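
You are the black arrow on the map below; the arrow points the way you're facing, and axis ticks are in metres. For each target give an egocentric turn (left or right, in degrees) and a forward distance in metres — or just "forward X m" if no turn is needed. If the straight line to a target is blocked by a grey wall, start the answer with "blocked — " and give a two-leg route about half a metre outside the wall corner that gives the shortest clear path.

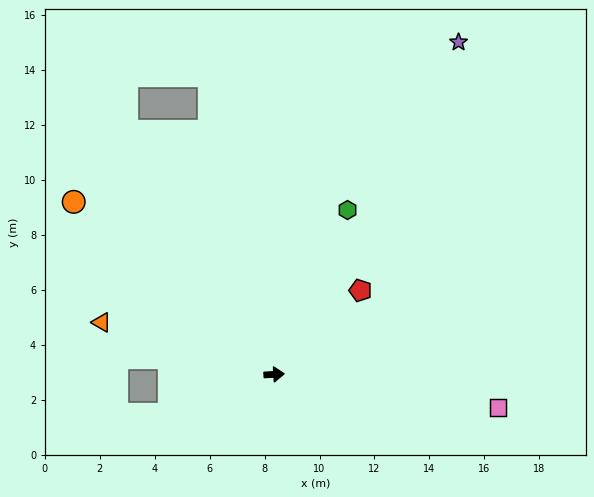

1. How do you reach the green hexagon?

turn left 63°, forward 6.5 m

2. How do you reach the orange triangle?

turn left 160°, forward 6.6 m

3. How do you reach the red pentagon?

turn left 41°, forward 4.4 m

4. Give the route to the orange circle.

turn left 136°, forward 9.6 m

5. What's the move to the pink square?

turn right 12°, forward 8.2 m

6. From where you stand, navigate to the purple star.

turn left 58°, forward 13.8 m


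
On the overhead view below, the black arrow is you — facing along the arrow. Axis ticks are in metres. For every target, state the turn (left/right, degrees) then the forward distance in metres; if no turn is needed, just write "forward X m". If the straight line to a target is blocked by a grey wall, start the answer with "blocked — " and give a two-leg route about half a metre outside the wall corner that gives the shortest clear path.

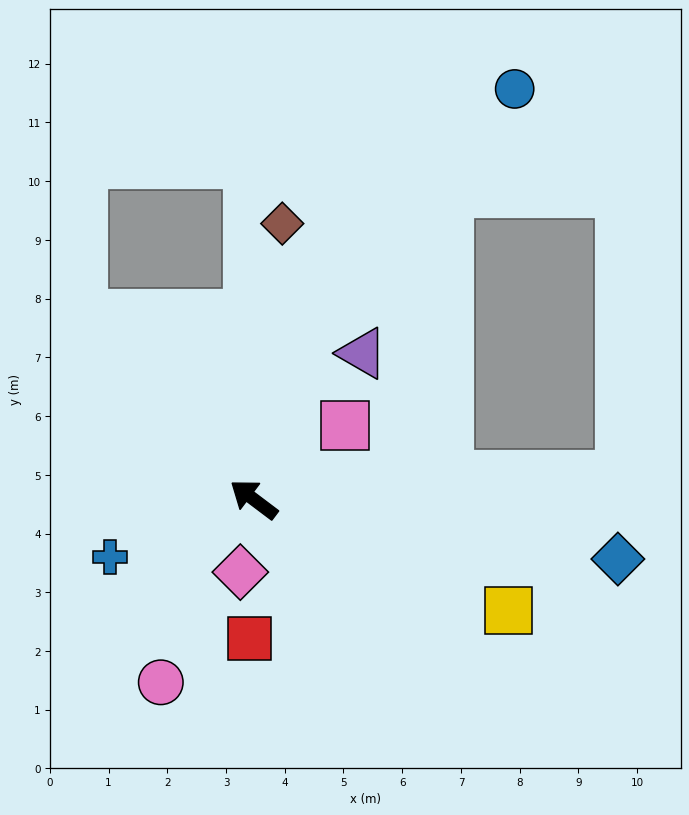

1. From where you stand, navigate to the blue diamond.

turn right 152°, forward 6.3 m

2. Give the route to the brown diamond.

turn right 59°, forward 4.7 m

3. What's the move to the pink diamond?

turn left 117°, forward 1.3 m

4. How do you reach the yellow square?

turn right 167°, forward 4.7 m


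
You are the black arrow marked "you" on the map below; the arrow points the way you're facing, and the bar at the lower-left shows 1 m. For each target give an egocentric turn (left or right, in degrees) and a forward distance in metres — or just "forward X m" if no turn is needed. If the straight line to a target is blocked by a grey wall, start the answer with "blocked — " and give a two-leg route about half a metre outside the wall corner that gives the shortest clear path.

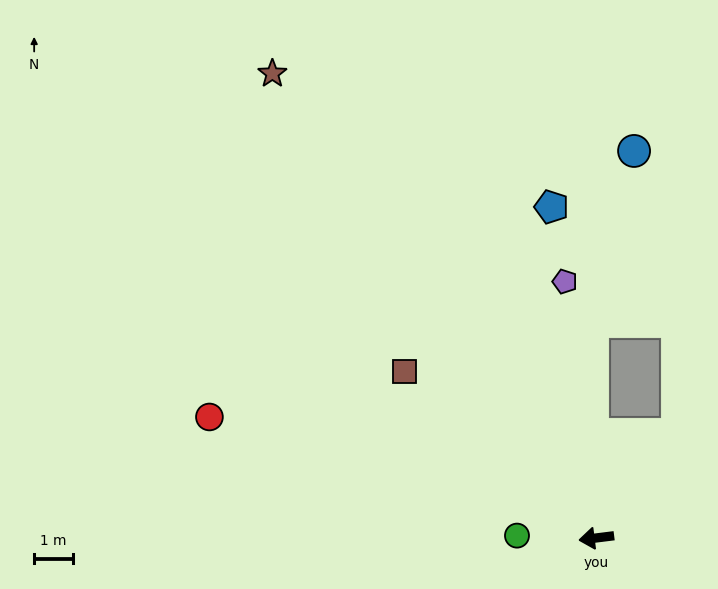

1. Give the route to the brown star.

turn right 62°, forward 14.6 m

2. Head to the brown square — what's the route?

turn right 48°, forward 6.6 m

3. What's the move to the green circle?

turn right 9°, forward 2.0 m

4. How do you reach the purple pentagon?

turn right 90°, forward 6.7 m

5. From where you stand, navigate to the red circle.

turn right 24°, forward 10.5 m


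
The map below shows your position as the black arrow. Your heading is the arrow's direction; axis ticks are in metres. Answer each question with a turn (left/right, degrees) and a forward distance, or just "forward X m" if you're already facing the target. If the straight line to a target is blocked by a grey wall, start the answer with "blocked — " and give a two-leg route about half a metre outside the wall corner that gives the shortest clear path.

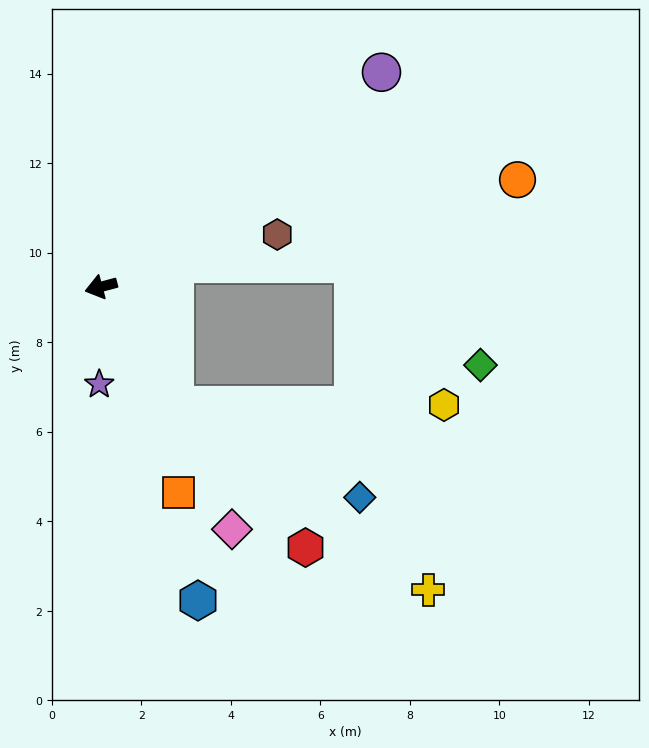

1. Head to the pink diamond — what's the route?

turn left 103°, forward 6.2 m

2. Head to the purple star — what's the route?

turn left 74°, forward 2.2 m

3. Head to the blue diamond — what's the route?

blocked — turn left 107°, forward 3.1 m, then turn left 32°, forward 4.6 m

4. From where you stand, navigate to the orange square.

turn left 96°, forward 4.9 m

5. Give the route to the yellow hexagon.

blocked — turn left 107°, forward 3.1 m, then turn left 58°, forward 6.0 m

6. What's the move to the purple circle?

turn right 158°, forward 7.9 m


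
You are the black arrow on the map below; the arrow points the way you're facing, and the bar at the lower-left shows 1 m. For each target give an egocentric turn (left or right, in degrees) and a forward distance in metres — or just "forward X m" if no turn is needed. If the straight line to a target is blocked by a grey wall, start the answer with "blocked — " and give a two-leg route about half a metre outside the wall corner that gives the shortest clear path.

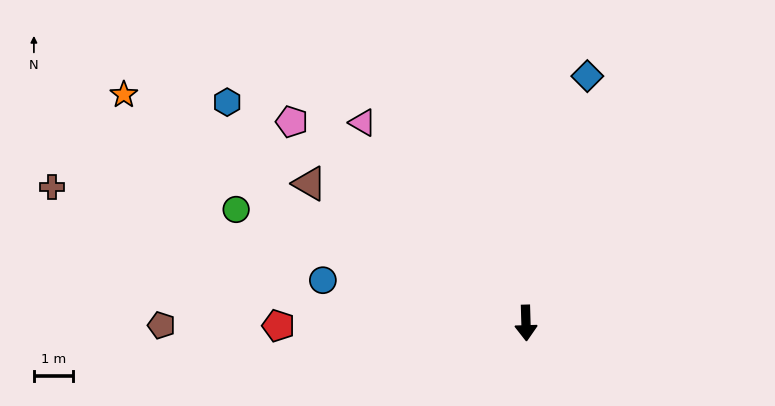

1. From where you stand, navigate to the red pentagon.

turn right 91°, forward 6.3 m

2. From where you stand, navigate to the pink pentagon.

turn right 132°, forward 7.9 m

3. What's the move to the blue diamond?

turn left 164°, forward 6.5 m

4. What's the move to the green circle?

turn right 113°, forward 7.9 m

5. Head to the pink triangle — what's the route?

turn right 142°, forward 6.6 m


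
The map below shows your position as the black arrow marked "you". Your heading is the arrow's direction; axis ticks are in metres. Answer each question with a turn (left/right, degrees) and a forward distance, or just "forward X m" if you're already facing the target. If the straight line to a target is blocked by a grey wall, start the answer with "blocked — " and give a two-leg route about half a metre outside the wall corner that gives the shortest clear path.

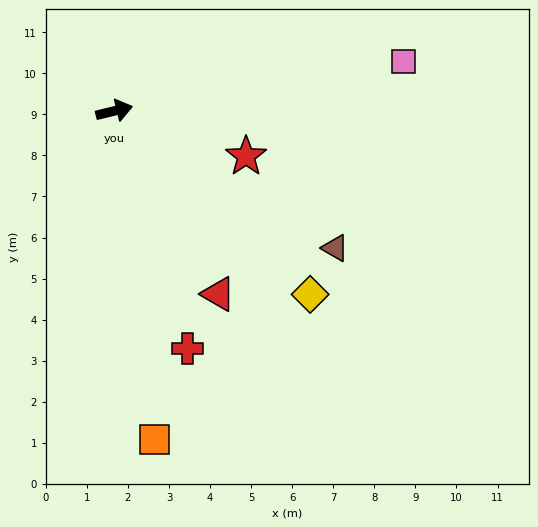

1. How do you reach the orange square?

turn right 97°, forward 8.1 m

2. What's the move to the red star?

turn right 33°, forward 3.4 m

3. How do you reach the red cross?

turn right 87°, forward 6.1 m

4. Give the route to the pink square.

turn right 4°, forward 7.2 m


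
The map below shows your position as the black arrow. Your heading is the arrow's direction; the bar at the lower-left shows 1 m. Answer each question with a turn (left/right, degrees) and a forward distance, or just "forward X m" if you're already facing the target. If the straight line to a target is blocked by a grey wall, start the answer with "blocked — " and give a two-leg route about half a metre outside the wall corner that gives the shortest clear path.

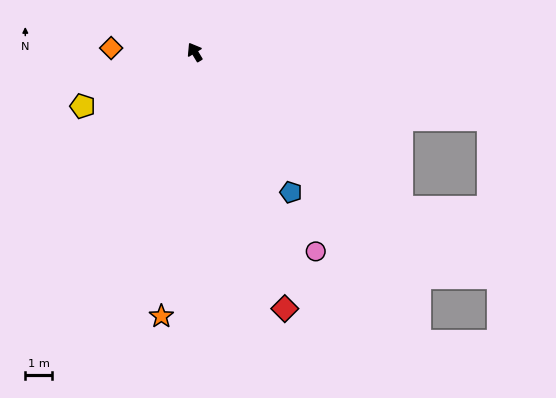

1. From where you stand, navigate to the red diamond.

turn left 168°, forward 10.1 m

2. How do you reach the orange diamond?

turn left 56°, forward 3.1 m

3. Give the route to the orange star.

turn left 142°, forward 9.9 m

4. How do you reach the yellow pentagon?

turn left 85°, forward 4.6 m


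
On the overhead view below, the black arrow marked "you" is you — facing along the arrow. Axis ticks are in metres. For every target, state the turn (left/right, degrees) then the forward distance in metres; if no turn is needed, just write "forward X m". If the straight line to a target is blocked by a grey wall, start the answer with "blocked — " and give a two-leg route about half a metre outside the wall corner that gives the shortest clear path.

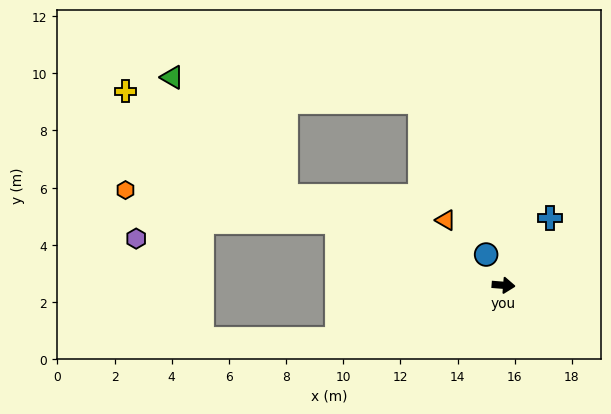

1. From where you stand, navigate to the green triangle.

blocked — turn left 162°, forward 8.2 m, then turn right 24°, forward 5.7 m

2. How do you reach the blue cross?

turn left 60°, forward 2.8 m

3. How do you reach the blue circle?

turn left 124°, forward 1.2 m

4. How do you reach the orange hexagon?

blocked — turn left 164°, forward 6.2 m, then turn left 12°, forward 7.5 m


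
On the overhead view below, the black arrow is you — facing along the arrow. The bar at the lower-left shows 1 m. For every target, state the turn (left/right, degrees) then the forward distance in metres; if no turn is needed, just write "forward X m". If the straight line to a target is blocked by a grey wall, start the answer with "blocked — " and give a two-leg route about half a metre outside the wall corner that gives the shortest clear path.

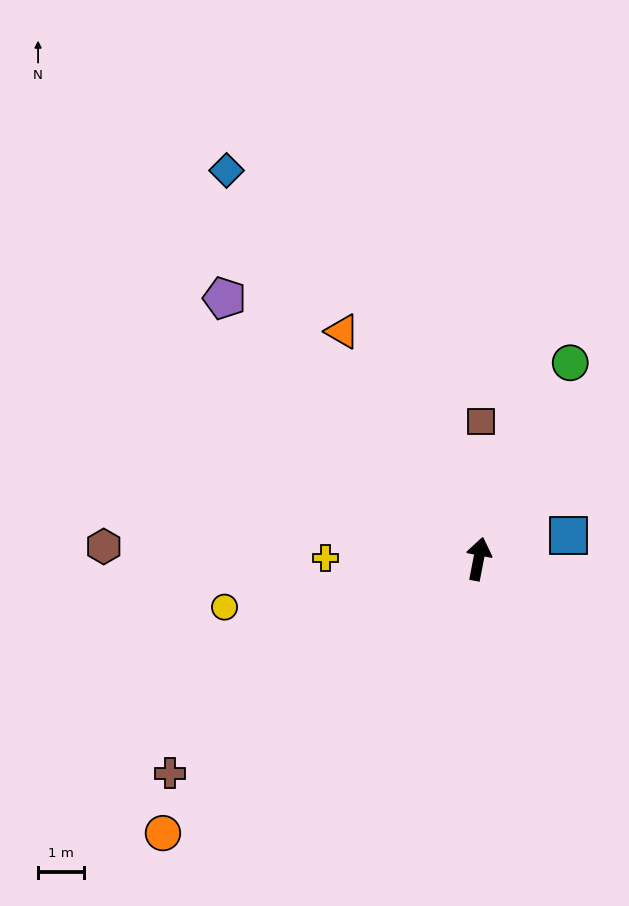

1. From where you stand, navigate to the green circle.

turn right 14°, forward 4.7 m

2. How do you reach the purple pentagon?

turn left 55°, forward 8.0 m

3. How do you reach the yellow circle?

turn left 112°, forward 5.7 m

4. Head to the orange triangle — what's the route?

turn left 42°, forward 5.8 m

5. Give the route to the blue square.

turn right 64°, forward 2.0 m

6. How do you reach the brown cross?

turn left 136°, forward 8.2 m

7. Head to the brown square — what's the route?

turn left 10°, forward 3.0 m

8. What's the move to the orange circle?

turn left 142°, forward 9.2 m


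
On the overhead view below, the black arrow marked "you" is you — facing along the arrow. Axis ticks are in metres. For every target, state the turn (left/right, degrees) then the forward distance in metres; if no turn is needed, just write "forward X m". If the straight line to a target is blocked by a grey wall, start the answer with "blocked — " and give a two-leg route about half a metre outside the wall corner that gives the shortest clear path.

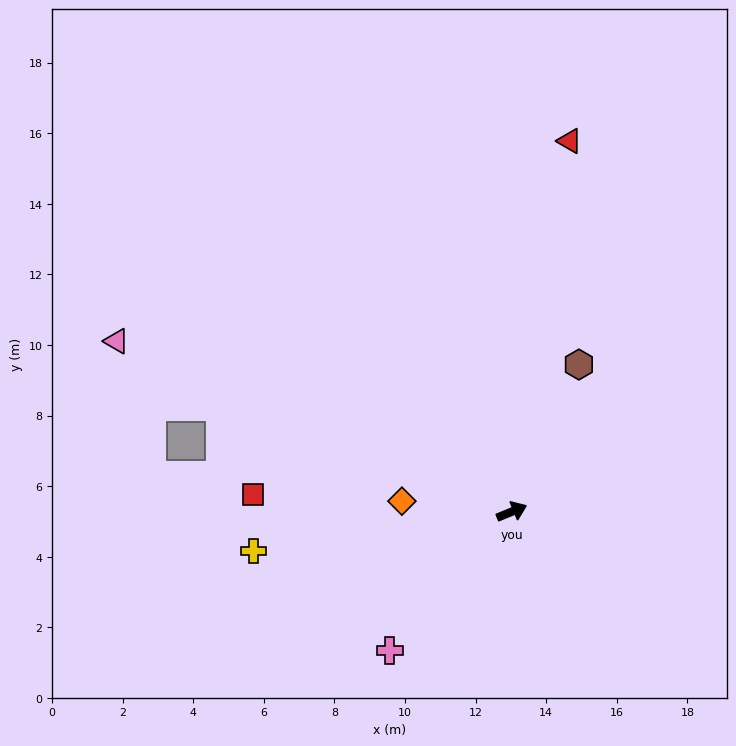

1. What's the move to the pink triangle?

turn left 134°, forward 12.2 m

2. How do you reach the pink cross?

turn right 154°, forward 5.2 m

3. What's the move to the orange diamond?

turn left 152°, forward 3.1 m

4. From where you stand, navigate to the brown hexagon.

turn left 43°, forward 4.6 m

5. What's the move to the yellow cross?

turn left 166°, forward 7.4 m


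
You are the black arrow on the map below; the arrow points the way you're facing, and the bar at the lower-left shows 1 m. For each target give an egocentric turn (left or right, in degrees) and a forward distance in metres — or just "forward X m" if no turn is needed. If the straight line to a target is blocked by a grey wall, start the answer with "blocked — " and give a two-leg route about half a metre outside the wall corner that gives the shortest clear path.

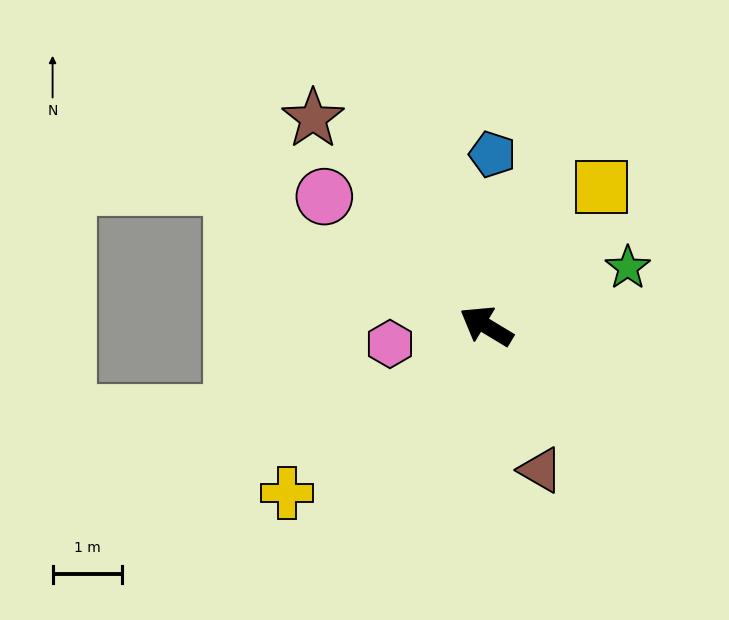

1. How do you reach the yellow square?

turn right 98°, forward 2.6 m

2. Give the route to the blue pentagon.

turn right 61°, forward 2.5 m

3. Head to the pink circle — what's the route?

turn right 7°, forward 3.0 m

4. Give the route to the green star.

turn right 126°, forward 2.2 m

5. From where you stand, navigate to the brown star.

turn right 19°, forward 3.9 m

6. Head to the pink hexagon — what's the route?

turn left 42°, forward 1.4 m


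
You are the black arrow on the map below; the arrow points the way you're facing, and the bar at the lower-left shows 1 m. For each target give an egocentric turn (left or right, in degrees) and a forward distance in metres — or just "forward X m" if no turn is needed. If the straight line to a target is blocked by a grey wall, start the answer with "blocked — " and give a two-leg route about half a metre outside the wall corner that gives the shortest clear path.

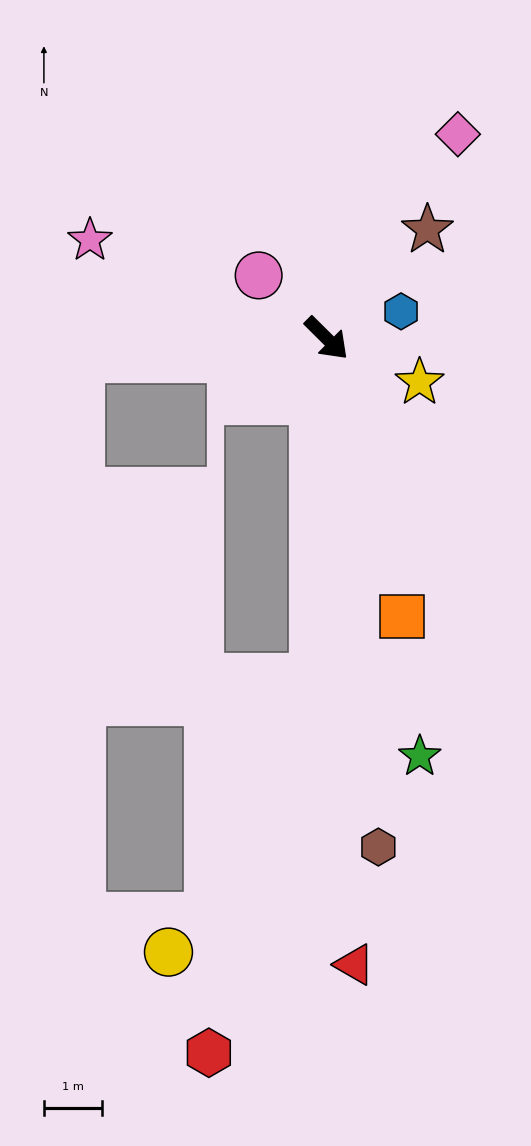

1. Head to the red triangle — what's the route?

turn right 43°, forward 10.8 m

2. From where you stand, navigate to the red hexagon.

blocked — turn right 47°, forward 5.9 m, then turn right 14°, forward 6.7 m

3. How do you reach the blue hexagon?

turn left 65°, forward 1.4 m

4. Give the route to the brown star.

turn left 92°, forward 2.6 m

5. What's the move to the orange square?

turn right 30°, forward 5.0 m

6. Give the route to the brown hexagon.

turn right 39°, forward 8.8 m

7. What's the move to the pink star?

turn right 158°, forward 4.4 m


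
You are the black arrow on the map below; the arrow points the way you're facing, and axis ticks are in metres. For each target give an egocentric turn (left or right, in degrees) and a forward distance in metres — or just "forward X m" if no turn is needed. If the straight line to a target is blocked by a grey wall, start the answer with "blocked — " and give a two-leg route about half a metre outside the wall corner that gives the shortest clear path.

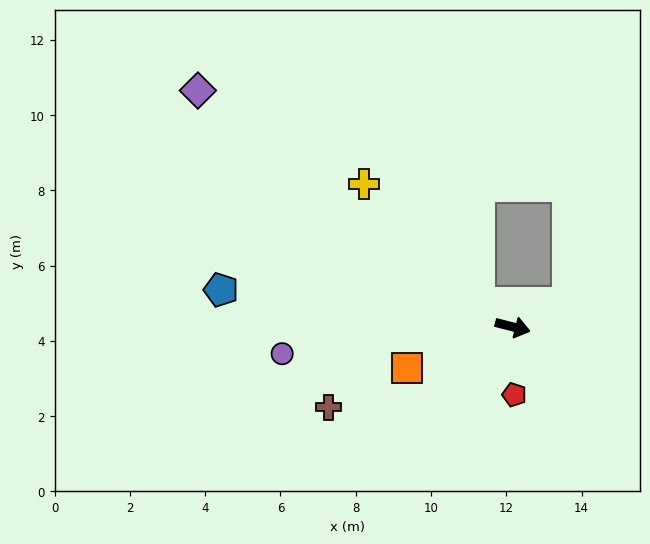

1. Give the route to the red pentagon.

turn right 74°, forward 1.8 m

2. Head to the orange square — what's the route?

turn right 145°, forward 3.0 m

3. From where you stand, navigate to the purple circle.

turn right 159°, forward 6.2 m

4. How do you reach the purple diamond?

turn left 157°, forward 10.5 m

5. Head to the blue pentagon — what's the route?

turn right 173°, forward 7.8 m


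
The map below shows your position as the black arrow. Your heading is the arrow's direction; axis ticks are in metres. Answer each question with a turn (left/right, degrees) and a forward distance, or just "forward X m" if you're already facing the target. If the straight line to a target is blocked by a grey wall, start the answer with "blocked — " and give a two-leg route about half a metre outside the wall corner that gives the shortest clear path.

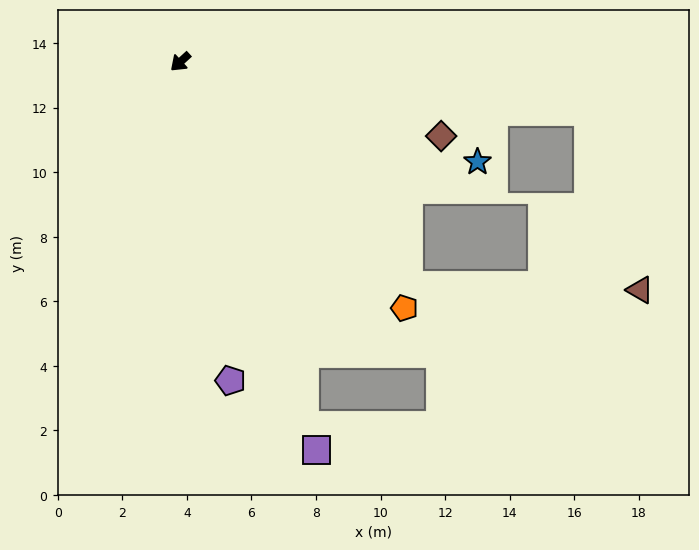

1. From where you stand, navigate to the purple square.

turn left 67°, forward 12.7 m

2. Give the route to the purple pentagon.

turn left 56°, forward 10.0 m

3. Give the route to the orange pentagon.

turn left 90°, forward 10.3 m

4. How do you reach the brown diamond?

turn left 122°, forward 8.4 m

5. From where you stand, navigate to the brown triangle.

blocked — turn left 93°, forward 9.9 m, then turn left 43°, forward 7.2 m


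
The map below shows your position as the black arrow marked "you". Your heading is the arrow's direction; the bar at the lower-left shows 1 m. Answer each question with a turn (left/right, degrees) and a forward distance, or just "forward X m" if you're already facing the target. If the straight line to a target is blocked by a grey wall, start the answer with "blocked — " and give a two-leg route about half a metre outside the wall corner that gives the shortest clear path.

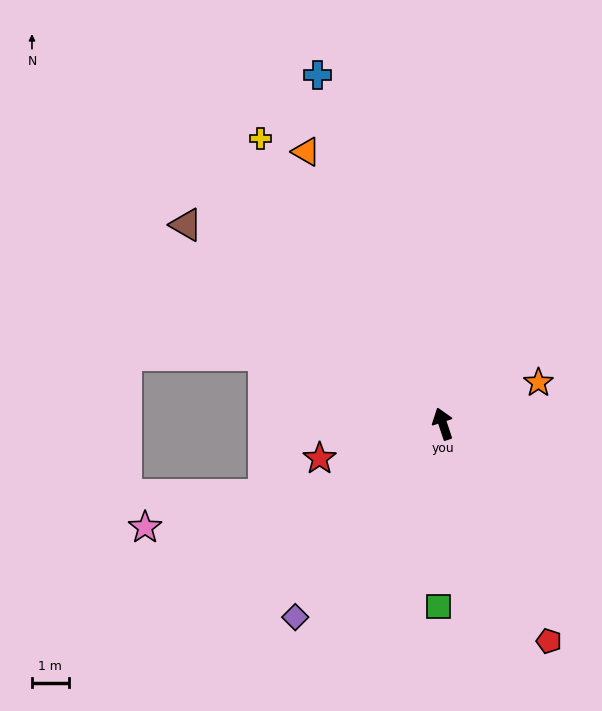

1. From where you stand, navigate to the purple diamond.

turn left 124°, forward 6.6 m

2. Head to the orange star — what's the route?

turn right 85°, forward 2.8 m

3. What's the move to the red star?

turn left 87°, forward 3.5 m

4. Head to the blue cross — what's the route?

forward 10.1 m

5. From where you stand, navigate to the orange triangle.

turn left 8°, forward 8.3 m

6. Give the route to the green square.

turn left 160°, forward 5.0 m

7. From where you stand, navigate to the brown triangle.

turn left 34°, forward 8.8 m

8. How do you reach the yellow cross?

turn left 14°, forward 9.2 m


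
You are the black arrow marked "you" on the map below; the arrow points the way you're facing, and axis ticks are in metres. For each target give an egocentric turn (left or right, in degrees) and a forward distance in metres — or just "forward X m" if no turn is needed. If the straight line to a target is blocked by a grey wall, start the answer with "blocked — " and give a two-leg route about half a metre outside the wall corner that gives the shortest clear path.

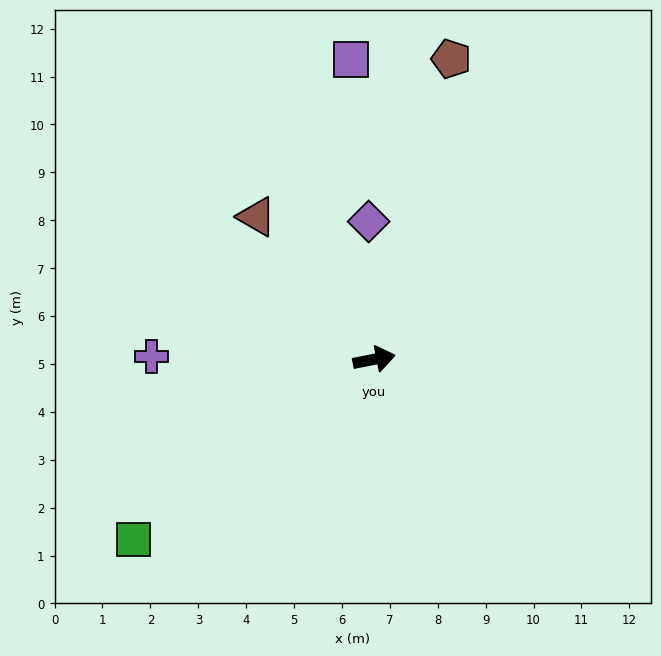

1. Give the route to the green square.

turn right 154°, forward 6.3 m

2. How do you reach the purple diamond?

turn left 81°, forward 2.9 m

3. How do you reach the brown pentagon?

turn left 65°, forward 6.5 m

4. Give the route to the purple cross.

turn left 168°, forward 4.7 m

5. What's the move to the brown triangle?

turn left 118°, forward 3.9 m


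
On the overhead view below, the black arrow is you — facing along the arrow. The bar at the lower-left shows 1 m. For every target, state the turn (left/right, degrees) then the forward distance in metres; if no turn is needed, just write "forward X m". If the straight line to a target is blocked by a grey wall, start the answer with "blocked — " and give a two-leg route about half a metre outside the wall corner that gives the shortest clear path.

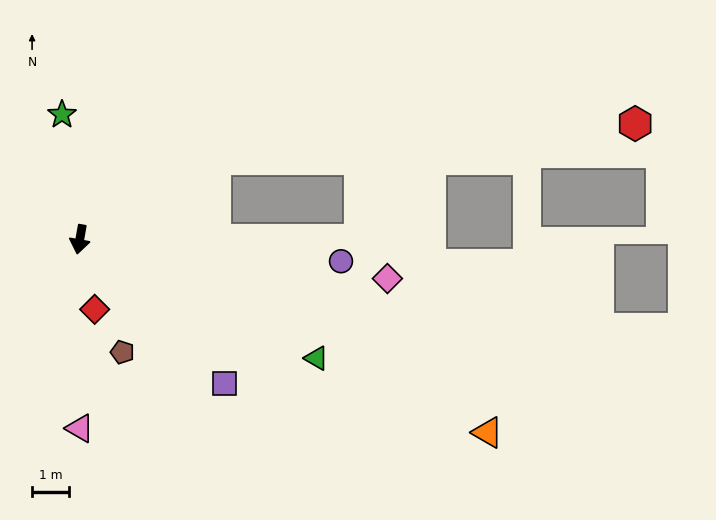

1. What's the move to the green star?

turn right 162°, forward 3.4 m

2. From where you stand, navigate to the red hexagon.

blocked — turn left 131°, forward 4.2 m, then turn right 26°, forward 11.3 m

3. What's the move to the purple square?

turn left 55°, forward 5.5 m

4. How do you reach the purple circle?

turn left 95°, forward 7.0 m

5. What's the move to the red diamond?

turn left 22°, forward 1.9 m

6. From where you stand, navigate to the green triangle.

turn left 73°, forward 7.1 m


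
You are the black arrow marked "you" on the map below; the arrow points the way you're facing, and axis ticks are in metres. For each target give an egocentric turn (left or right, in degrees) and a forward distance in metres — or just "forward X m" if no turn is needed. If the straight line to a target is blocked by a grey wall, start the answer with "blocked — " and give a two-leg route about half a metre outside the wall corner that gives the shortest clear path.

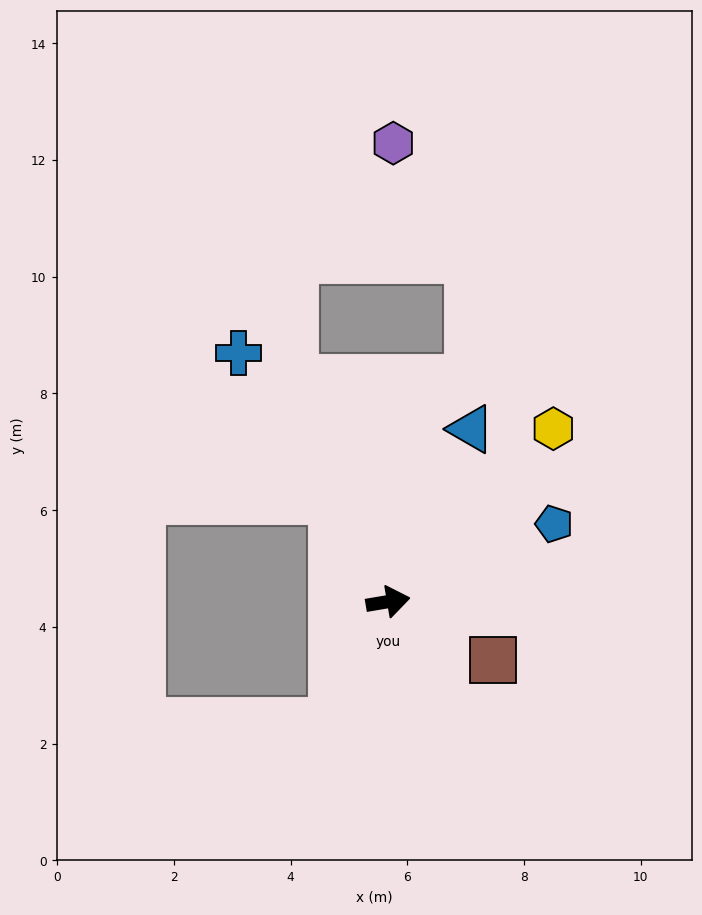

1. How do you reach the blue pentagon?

turn left 16°, forward 3.1 m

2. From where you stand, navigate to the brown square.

turn right 39°, forward 2.1 m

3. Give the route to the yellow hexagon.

turn left 37°, forward 4.1 m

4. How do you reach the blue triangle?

turn left 55°, forward 3.3 m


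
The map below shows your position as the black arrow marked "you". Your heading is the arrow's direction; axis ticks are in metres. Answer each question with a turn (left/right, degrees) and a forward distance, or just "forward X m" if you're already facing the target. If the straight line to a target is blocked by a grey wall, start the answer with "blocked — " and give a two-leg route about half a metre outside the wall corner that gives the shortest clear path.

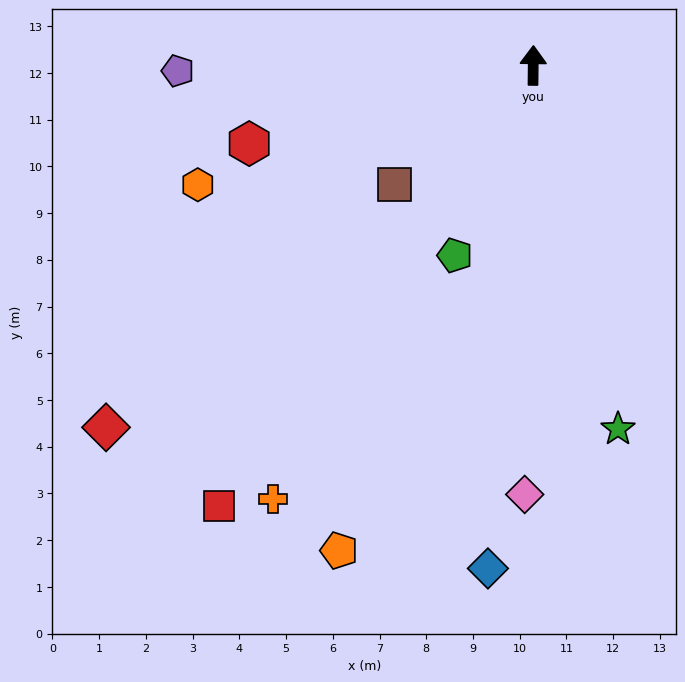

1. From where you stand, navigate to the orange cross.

turn left 150°, forward 10.8 m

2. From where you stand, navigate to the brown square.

turn left 131°, forward 3.9 m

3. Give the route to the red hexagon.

turn left 106°, forward 6.3 m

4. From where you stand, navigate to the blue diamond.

turn left 175°, forward 10.8 m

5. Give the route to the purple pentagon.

turn left 92°, forward 7.6 m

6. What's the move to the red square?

turn left 145°, forward 11.6 m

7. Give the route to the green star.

turn right 166°, forward 8.0 m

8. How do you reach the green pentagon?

turn left 158°, forward 4.4 m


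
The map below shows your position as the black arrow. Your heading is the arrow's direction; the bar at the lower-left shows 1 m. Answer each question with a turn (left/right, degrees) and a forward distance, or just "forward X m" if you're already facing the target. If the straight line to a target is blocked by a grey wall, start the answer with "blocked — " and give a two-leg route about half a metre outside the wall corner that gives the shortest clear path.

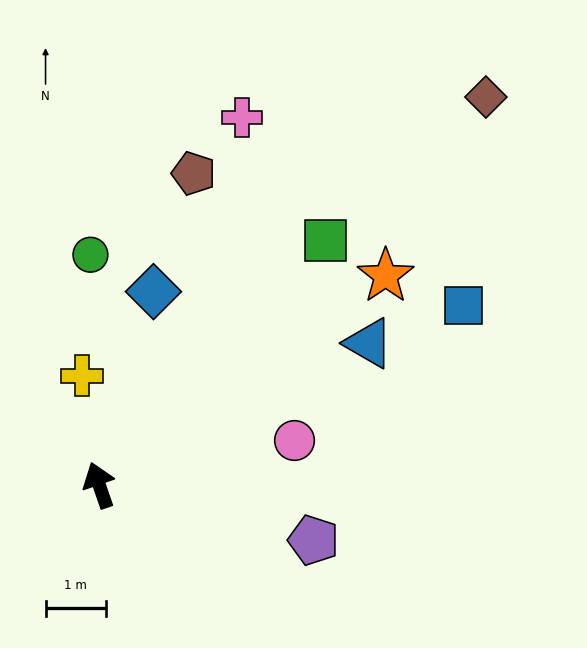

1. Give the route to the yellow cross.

turn right 10°, forward 1.8 m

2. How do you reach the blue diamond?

turn right 35°, forward 3.3 m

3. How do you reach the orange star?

turn right 73°, forward 5.9 m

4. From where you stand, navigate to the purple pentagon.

turn right 123°, forward 3.7 m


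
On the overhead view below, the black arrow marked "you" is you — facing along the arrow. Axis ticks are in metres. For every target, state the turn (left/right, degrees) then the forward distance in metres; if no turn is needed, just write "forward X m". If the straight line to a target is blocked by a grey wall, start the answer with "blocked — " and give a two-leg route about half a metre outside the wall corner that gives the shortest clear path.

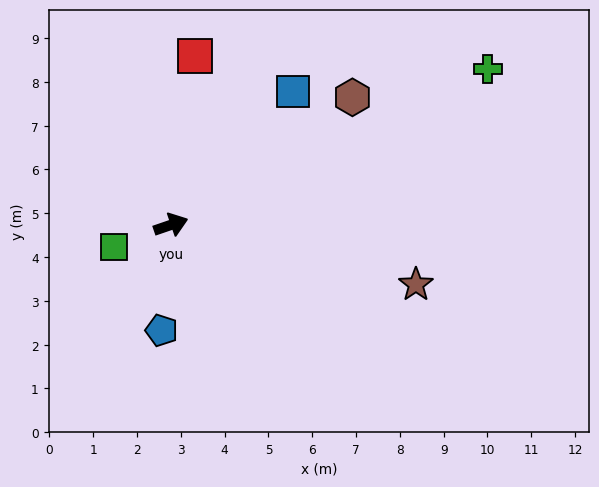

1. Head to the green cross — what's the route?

turn left 7°, forward 8.1 m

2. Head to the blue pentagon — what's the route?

turn right 114°, forward 2.4 m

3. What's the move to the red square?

turn left 63°, forward 3.9 m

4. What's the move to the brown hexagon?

turn left 16°, forward 5.1 m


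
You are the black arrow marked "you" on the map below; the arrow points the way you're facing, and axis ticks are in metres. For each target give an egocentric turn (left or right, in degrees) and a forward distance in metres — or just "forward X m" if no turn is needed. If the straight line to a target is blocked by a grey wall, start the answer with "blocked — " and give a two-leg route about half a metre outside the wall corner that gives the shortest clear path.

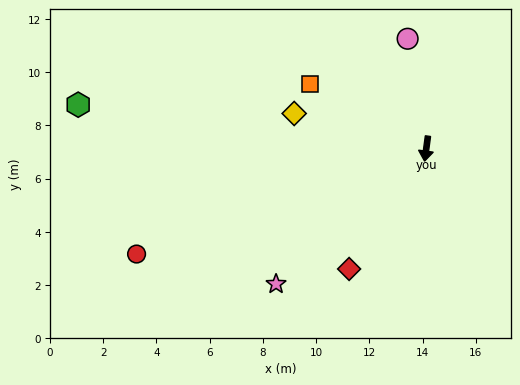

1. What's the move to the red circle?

turn right 62°, forward 11.6 m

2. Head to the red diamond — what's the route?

turn right 25°, forward 5.4 m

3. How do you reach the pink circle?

turn right 163°, forward 4.2 m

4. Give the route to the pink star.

turn right 40°, forward 7.6 m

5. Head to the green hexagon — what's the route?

turn right 90°, forward 13.2 m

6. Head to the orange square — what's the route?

turn right 111°, forward 5.0 m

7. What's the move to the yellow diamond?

turn right 97°, forward 5.1 m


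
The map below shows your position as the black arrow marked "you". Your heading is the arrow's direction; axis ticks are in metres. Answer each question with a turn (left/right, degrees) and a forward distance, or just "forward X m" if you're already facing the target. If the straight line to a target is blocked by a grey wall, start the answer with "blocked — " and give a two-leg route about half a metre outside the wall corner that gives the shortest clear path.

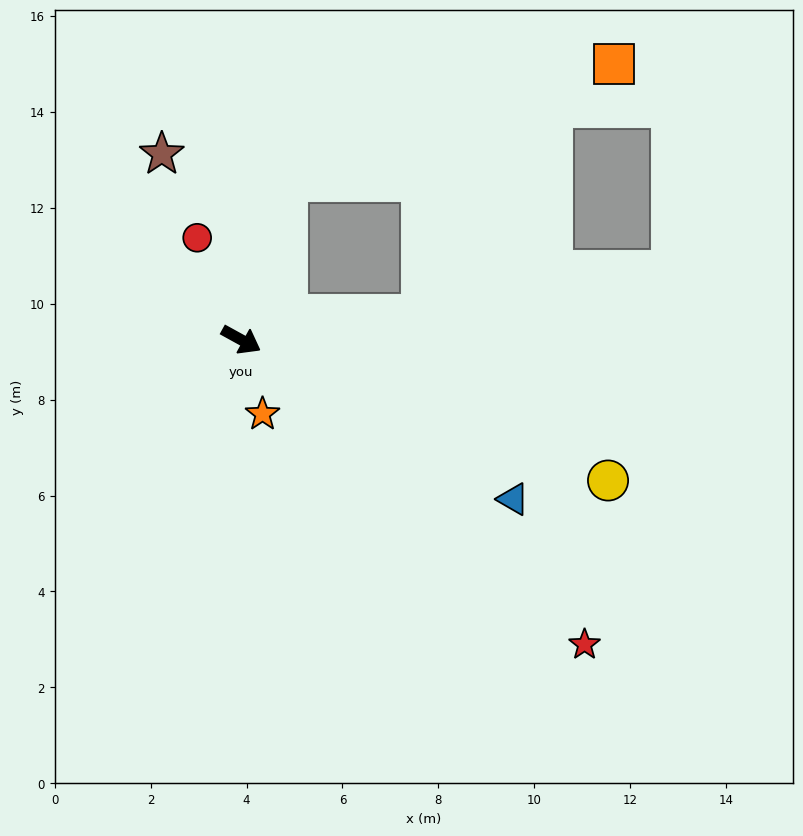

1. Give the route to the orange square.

blocked — turn left 103°, forward 3.4 m, then turn right 54°, forward 7.2 m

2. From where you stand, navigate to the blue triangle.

forward 6.6 m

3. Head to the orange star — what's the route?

turn right 45°, forward 1.6 m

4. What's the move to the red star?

turn right 13°, forward 9.6 m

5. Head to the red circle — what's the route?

turn left 142°, forward 2.3 m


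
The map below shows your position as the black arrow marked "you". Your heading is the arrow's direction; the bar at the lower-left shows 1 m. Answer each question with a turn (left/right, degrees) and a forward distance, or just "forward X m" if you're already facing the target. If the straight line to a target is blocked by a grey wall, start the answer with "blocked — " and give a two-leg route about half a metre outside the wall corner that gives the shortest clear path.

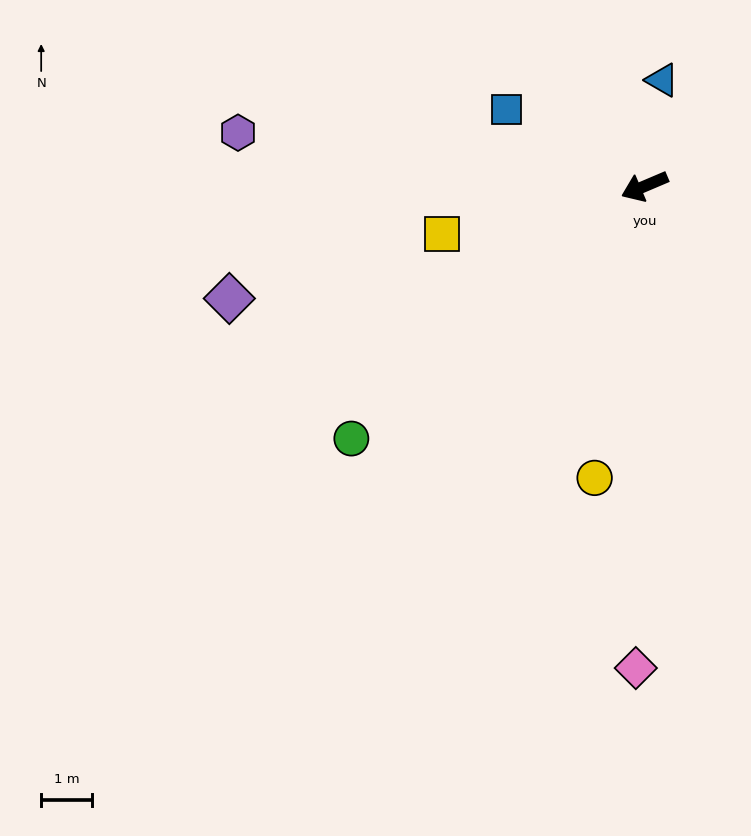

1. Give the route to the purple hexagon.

turn right 31°, forward 8.0 m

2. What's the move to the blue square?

turn right 52°, forward 3.1 m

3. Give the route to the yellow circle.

turn left 57°, forward 5.8 m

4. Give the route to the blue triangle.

turn right 122°, forward 2.1 m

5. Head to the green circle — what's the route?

turn left 18°, forward 7.6 m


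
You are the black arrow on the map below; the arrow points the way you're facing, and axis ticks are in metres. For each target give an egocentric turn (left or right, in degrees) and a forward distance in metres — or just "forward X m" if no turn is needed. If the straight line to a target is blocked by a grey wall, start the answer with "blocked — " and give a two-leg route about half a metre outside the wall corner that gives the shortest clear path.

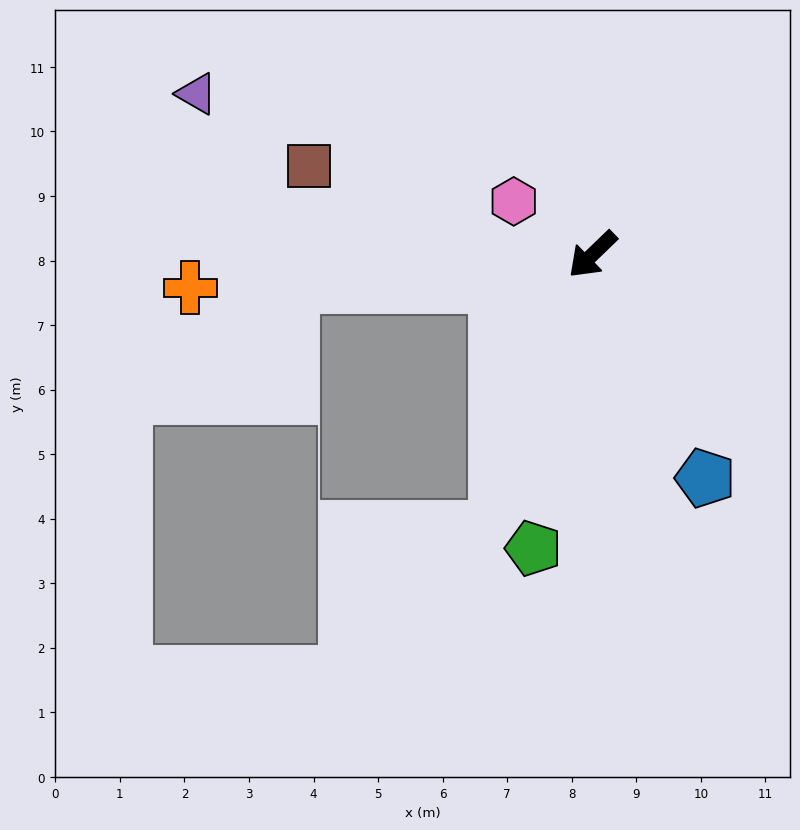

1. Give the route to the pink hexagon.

turn right 78°, forward 1.5 m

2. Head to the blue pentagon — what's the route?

turn left 73°, forward 3.9 m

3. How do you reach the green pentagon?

turn left 35°, forward 4.6 m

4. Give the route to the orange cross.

turn right 39°, forward 6.3 m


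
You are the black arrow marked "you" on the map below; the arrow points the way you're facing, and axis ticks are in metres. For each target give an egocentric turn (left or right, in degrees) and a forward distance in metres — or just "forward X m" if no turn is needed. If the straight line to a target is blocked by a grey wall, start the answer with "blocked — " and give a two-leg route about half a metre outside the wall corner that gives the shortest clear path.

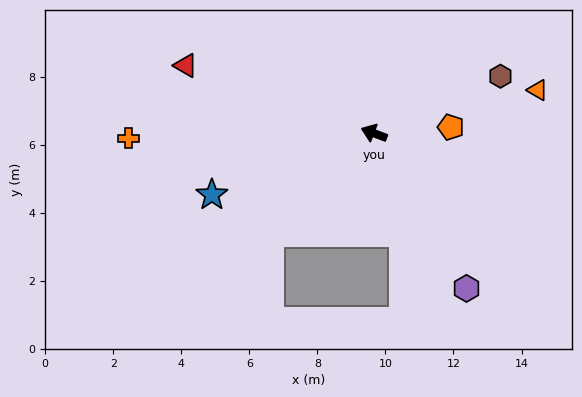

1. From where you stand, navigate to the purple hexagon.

turn left 142°, forward 5.3 m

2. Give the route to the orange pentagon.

turn right 155°, forward 2.3 m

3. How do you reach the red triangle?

forward 5.9 m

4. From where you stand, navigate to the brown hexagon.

turn right 135°, forward 4.1 m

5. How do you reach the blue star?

turn left 42°, forward 5.1 m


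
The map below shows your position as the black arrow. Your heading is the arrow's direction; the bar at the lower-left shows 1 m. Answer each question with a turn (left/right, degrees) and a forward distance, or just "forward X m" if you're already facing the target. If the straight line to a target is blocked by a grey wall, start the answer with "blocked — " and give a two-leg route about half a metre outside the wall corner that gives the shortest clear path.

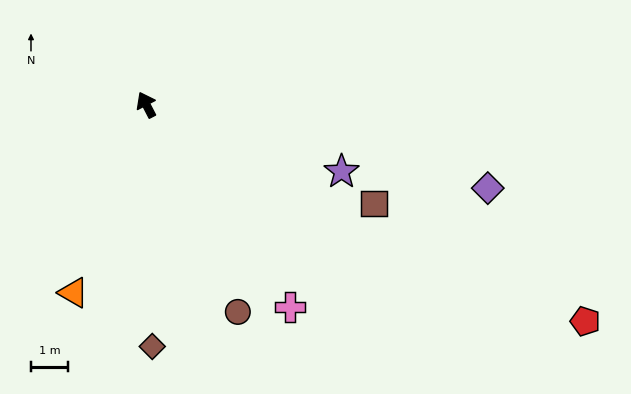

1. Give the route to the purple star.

turn right 136°, forward 5.6 m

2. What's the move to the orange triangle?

turn left 131°, forward 5.5 m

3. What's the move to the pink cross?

turn right 172°, forward 6.8 m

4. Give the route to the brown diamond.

turn left 154°, forward 6.6 m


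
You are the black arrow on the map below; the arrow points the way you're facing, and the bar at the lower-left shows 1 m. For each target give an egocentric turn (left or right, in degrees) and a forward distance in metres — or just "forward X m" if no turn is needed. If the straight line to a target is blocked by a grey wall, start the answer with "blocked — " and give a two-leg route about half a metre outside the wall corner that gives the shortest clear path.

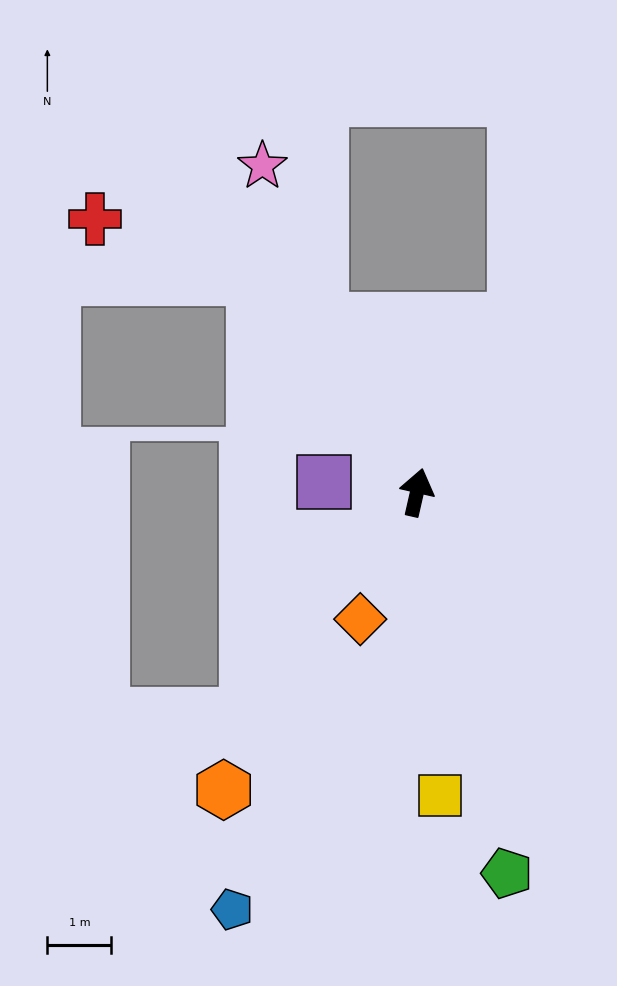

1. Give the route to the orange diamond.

turn left 169°, forward 2.2 m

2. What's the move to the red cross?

blocked — turn left 50°, forward 4.2 m, then turn left 33°, forward 2.6 m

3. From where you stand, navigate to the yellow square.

turn right 163°, forward 4.8 m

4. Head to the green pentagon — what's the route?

turn right 154°, forward 6.1 m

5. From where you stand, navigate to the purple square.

turn left 96°, forward 1.5 m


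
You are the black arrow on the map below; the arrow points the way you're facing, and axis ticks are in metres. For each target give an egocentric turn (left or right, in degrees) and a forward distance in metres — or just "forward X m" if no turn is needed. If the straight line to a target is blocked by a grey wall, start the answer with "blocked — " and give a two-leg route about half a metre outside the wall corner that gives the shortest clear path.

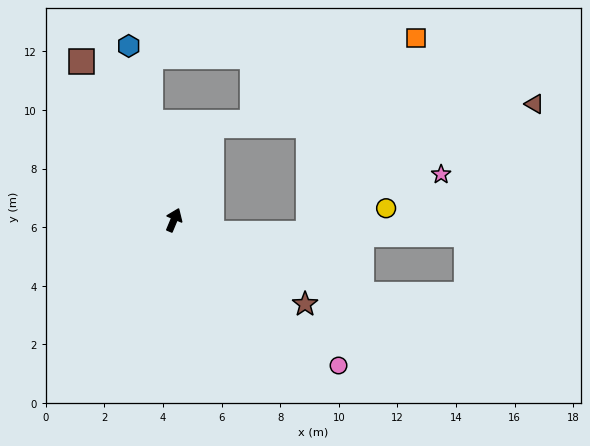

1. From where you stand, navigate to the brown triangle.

blocked — forward 3.5 m, then turn right 63°, forward 11.1 m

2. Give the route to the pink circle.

turn right 109°, forward 7.5 m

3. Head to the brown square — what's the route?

turn left 53°, forward 6.3 m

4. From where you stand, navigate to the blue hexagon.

turn left 37°, forward 6.1 m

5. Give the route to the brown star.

turn right 100°, forward 5.3 m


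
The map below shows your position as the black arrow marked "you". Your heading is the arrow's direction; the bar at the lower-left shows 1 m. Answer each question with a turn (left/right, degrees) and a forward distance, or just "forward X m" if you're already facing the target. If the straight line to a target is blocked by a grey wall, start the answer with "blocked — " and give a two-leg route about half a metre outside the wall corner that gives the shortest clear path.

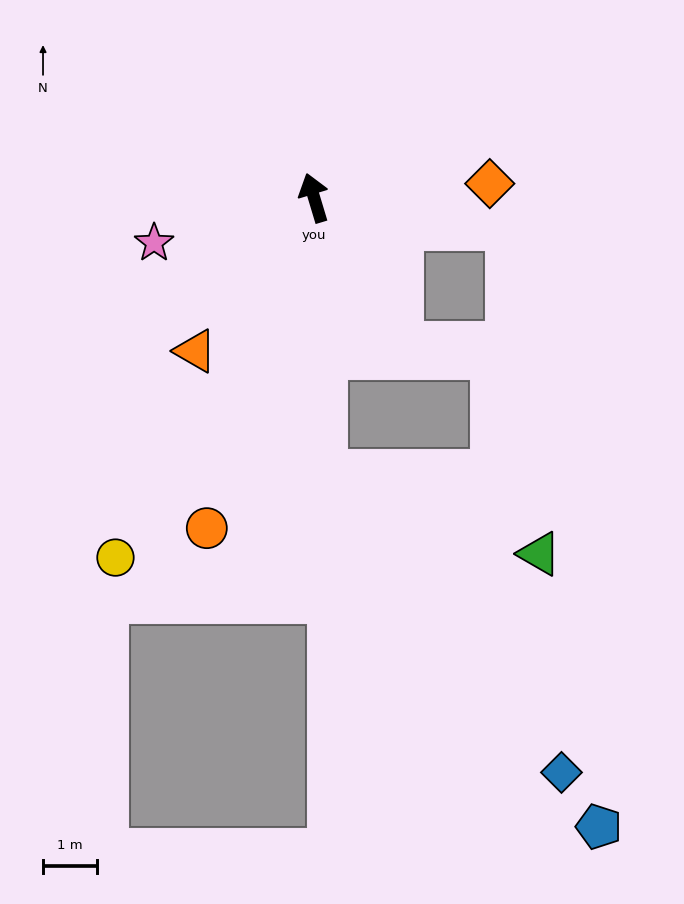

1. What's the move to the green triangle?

blocked — turn left 166°, forward 5.1 m, then turn left 66°, forward 4.2 m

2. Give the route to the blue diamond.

blocked — turn left 166°, forward 5.1 m, then turn left 35°, forward 7.1 m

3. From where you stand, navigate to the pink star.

turn left 89°, forward 3.1 m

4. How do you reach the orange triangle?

turn left 125°, forward 3.6 m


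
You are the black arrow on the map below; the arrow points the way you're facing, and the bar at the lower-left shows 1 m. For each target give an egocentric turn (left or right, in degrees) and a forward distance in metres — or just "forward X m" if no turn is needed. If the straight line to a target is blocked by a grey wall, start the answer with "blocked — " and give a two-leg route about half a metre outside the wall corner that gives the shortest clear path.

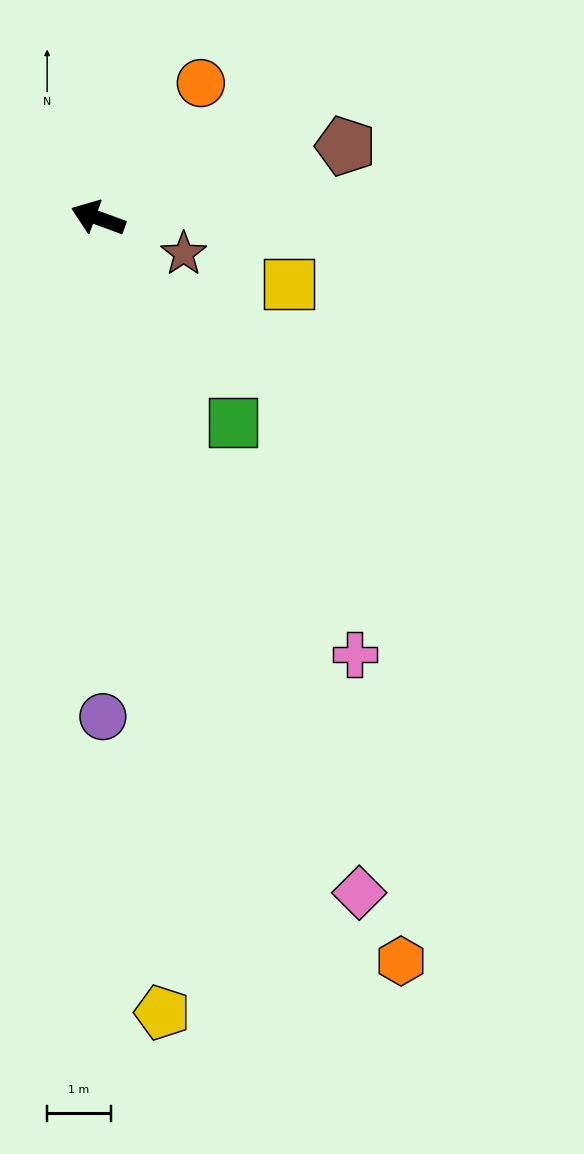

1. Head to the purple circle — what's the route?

turn left 111°, forward 7.8 m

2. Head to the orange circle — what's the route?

turn right 107°, forward 2.7 m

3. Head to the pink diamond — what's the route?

turn left 131°, forward 11.3 m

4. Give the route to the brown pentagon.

turn right 144°, forward 4.0 m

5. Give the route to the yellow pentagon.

turn left 115°, forward 12.5 m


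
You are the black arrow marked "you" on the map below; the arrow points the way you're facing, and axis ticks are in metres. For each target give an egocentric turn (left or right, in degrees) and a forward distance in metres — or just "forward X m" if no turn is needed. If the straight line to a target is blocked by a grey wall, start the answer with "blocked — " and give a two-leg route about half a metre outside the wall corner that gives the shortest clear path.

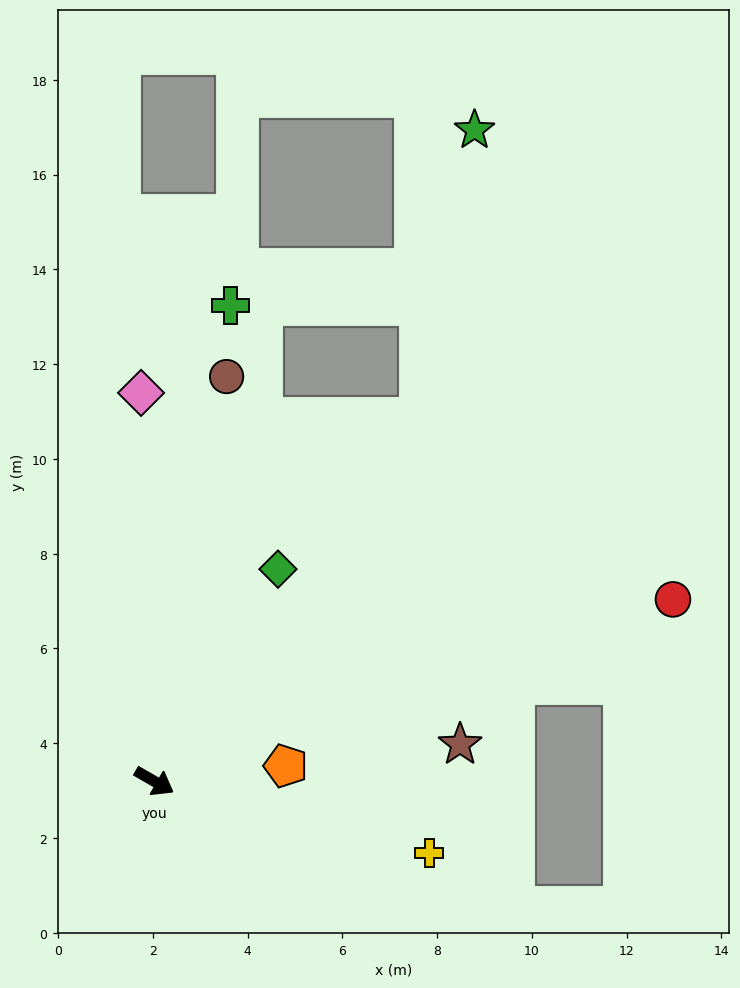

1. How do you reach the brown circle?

turn left 110°, forward 8.7 m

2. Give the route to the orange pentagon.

turn left 37°, forward 2.8 m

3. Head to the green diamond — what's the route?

turn left 90°, forward 5.2 m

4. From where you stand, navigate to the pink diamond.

turn left 122°, forward 8.2 m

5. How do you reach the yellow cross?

turn left 15°, forward 6.0 m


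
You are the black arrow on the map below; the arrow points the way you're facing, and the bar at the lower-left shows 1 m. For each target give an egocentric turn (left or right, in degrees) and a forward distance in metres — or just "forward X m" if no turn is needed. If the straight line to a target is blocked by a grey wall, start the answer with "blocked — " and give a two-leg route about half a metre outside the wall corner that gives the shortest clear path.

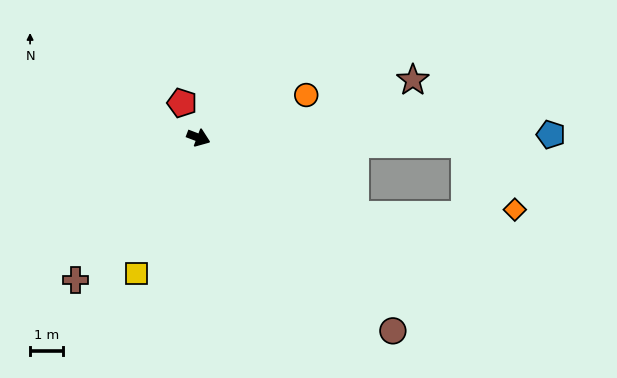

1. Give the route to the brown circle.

turn right 24°, forward 8.4 m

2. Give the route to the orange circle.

turn left 42°, forward 3.5 m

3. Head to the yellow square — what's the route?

turn right 94°, forward 4.6 m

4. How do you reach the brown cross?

turn right 110°, forward 5.7 m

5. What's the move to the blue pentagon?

turn left 21°, forward 10.7 m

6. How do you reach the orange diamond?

blocked — turn left 20°, forward 8.1 m, then turn right 52°, forward 2.5 m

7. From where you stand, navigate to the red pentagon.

turn left 136°, forward 1.2 m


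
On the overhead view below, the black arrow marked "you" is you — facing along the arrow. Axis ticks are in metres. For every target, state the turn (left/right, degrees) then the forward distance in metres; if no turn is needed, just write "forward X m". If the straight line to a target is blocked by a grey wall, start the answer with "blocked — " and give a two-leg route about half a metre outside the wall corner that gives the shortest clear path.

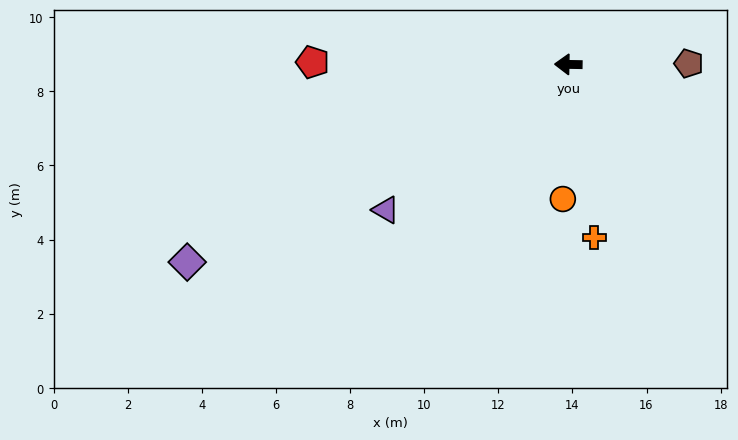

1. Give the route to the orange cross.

turn left 100°, forward 4.7 m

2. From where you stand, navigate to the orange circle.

turn left 89°, forward 3.6 m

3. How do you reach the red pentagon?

forward 6.9 m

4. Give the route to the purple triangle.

turn left 40°, forward 6.3 m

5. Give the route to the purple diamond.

turn left 29°, forward 11.6 m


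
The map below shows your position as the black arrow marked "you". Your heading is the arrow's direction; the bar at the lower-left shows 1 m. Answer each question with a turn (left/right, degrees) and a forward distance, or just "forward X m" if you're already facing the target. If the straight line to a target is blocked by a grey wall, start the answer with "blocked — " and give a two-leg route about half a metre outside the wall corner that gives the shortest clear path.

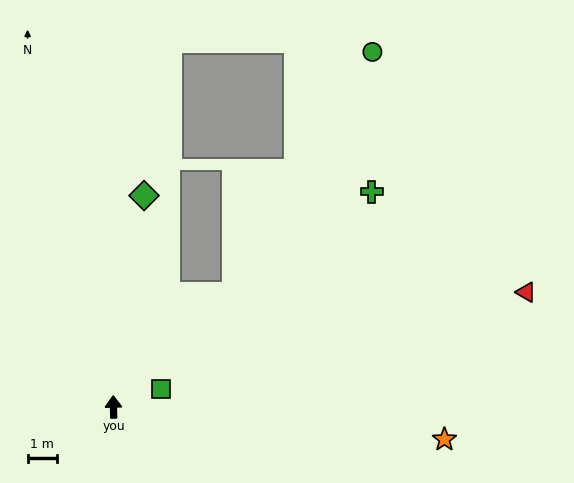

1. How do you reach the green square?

turn right 71°, forward 1.7 m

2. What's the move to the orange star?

turn right 97°, forward 11.2 m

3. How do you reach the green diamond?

turn right 10°, forward 7.2 m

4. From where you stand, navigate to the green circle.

blocked — turn right 49°, forward 5.6 m, then turn left 18°, forward 9.4 m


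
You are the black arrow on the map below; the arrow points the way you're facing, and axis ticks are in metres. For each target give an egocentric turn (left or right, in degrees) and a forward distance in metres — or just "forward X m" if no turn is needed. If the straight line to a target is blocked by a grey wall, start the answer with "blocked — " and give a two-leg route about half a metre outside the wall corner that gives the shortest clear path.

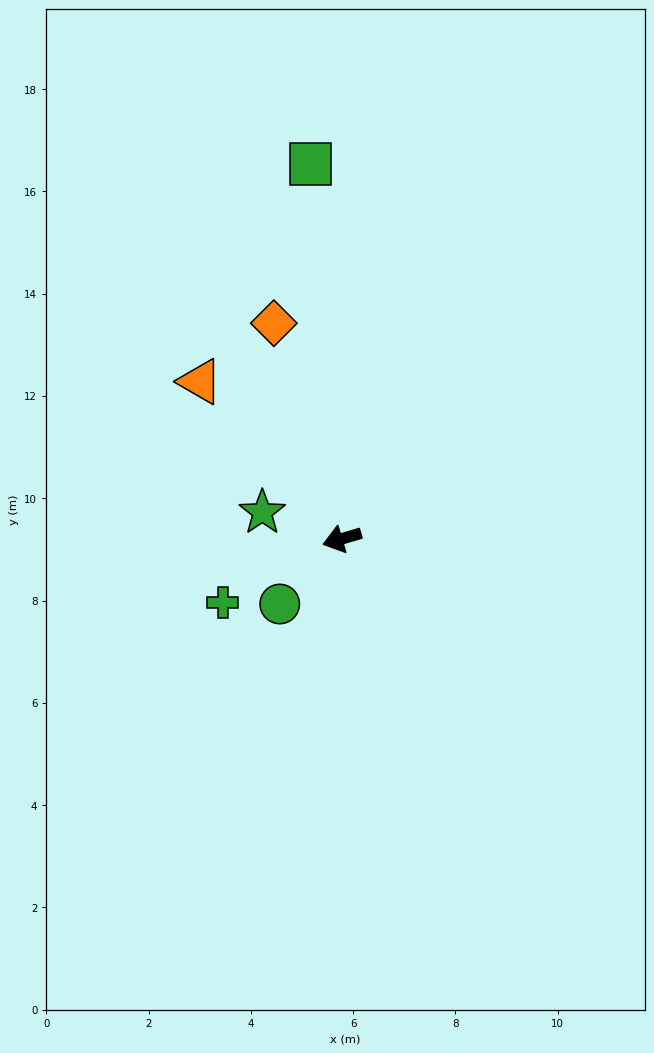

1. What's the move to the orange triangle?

turn right 64°, forward 4.1 m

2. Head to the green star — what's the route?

turn right 35°, forward 1.6 m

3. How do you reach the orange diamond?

turn right 89°, forward 4.4 m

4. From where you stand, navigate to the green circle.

turn left 30°, forward 1.8 m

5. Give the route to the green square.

turn right 102°, forward 7.4 m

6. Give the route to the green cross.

turn left 12°, forward 2.6 m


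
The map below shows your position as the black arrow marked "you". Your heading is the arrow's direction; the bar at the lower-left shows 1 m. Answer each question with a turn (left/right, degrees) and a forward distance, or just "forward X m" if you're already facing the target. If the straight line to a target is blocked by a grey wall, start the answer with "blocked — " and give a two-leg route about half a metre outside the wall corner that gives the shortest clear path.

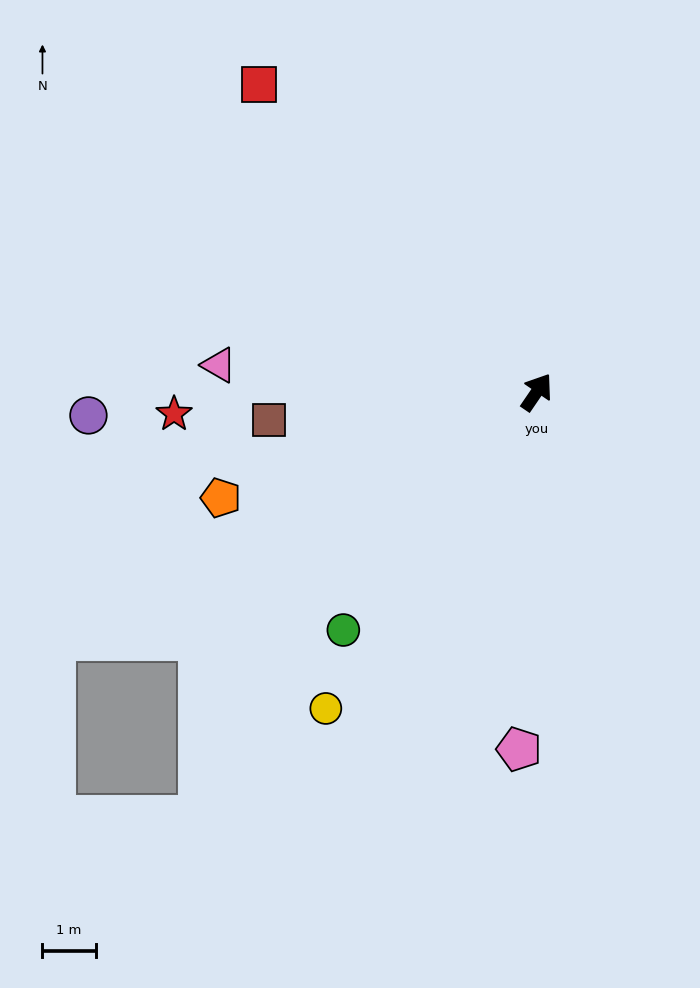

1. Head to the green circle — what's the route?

turn left 175°, forward 5.8 m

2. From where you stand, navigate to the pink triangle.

turn left 119°, forward 6.0 m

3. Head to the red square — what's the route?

turn left 76°, forward 7.8 m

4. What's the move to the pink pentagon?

turn right 149°, forward 6.7 m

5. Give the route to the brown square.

turn left 130°, forward 5.0 m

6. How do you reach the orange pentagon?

turn left 143°, forward 6.3 m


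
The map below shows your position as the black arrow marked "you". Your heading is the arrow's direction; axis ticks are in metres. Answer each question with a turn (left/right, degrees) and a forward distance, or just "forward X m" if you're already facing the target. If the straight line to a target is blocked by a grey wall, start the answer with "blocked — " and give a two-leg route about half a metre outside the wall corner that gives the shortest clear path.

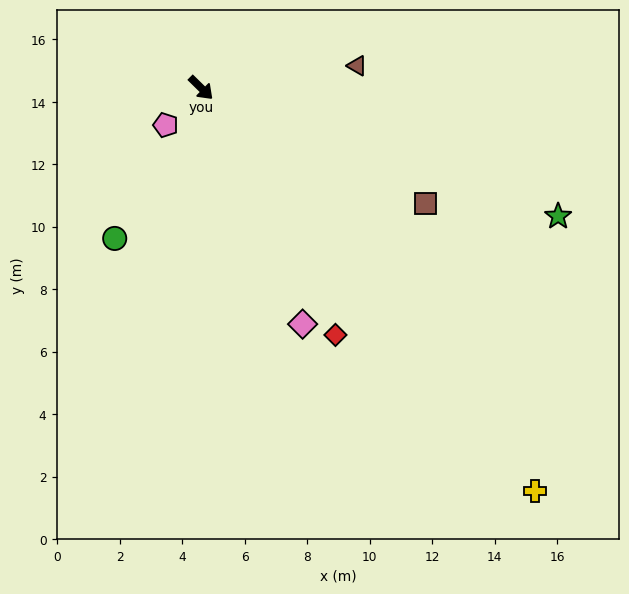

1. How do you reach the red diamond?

turn right 17°, forward 9.0 m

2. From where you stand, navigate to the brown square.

turn left 17°, forward 8.1 m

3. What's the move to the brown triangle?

turn left 53°, forward 5.0 m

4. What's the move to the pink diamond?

turn right 22°, forward 8.2 m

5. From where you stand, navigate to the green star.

turn left 25°, forward 12.1 m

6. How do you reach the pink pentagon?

turn right 89°, forward 1.6 m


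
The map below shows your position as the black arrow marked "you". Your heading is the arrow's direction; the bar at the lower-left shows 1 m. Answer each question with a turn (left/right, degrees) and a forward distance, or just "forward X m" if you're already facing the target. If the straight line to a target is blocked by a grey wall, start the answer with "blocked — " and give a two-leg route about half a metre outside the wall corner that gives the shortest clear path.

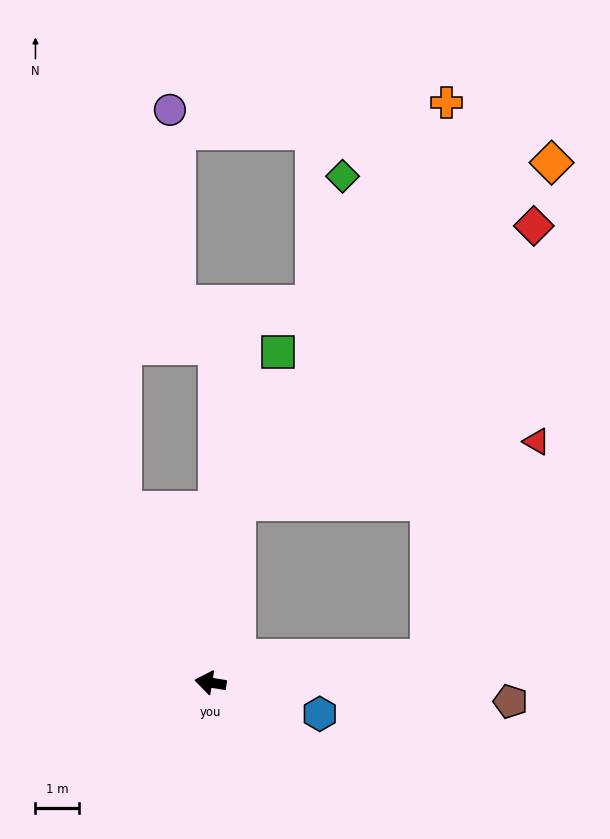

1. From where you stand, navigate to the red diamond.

blocked — turn right 89°, forward 4.2 m, then turn right 39°, forward 9.3 m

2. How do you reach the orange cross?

blocked — turn right 89°, forward 4.2 m, then turn right 19°, forward 10.4 m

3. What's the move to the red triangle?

blocked — turn right 164°, forward 5.0 m, then turn left 57°, forward 5.5 m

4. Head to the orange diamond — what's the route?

blocked — turn right 89°, forward 4.2 m, then turn right 35°, forward 10.6 m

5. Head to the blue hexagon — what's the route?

turn left 173°, forward 2.6 m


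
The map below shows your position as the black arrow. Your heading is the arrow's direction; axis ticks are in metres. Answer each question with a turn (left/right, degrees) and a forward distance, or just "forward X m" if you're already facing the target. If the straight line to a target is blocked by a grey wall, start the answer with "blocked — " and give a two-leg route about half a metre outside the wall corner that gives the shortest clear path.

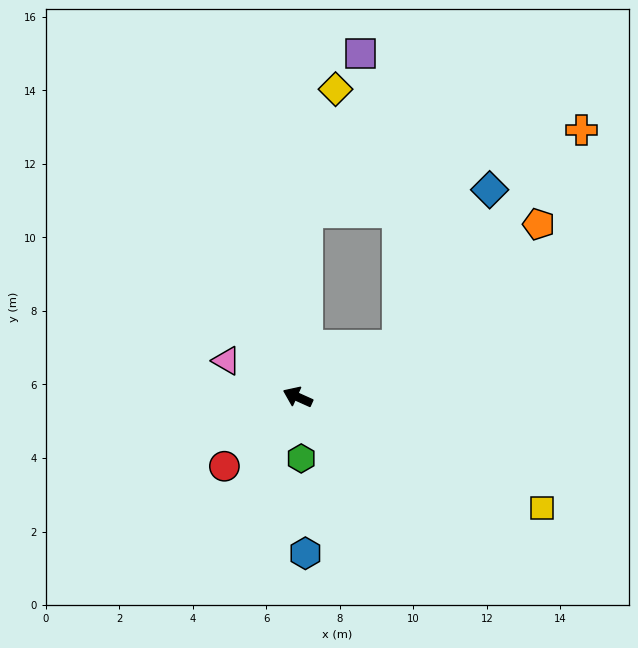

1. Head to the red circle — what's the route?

turn left 68°, forward 2.7 m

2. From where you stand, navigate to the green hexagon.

turn left 117°, forward 1.7 m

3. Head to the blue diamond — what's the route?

blocked — turn right 128°, forward 3.1 m, then turn left 31°, forward 4.9 m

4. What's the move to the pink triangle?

turn right 3°, forward 2.2 m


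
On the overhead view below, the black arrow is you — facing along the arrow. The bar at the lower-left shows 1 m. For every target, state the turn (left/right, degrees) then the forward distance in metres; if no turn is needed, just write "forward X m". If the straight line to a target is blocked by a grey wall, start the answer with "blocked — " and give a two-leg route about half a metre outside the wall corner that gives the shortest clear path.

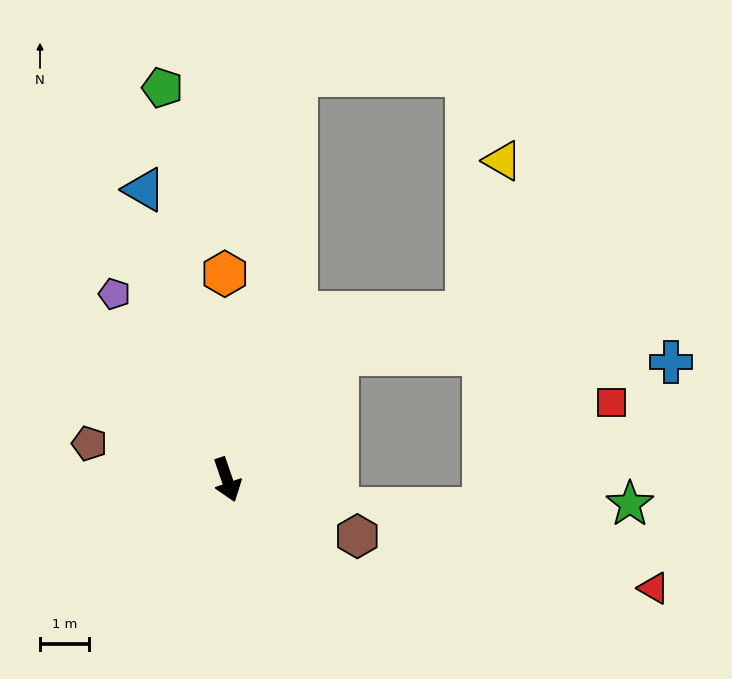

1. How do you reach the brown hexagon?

turn left 48°, forward 2.9 m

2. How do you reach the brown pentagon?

turn right 124°, forward 2.9 m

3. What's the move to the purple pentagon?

turn right 168°, forward 4.4 m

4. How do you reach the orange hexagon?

turn left 162°, forward 4.2 m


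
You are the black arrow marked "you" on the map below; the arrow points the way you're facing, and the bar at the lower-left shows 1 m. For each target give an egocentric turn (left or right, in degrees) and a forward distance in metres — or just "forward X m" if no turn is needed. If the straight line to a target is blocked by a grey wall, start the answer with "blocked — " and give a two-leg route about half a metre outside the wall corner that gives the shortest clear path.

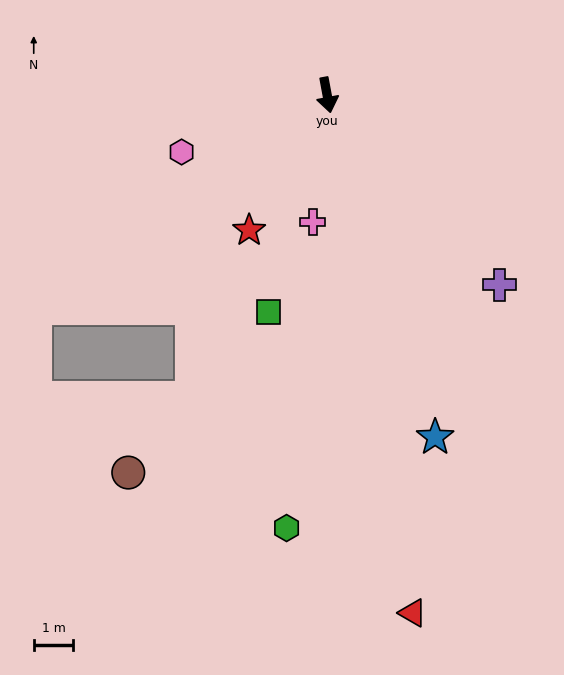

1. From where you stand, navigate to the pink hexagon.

turn right 79°, forward 3.9 m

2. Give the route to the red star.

turn right 40°, forward 3.9 m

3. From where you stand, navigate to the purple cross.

turn left 32°, forward 6.5 m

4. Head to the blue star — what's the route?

turn left 7°, forward 9.0 m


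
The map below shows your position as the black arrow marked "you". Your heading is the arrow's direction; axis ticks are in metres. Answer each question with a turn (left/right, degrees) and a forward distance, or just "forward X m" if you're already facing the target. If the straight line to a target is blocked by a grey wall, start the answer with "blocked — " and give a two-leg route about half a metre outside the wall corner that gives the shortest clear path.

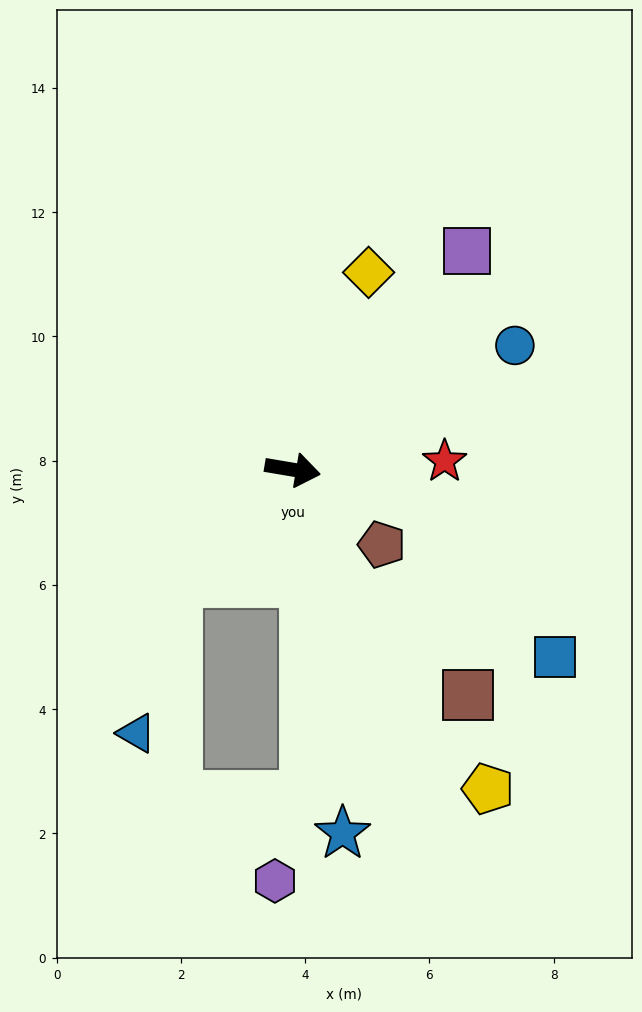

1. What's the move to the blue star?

turn right 73°, forward 5.9 m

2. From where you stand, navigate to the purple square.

turn left 61°, forward 4.5 m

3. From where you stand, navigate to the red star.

turn left 13°, forward 2.4 m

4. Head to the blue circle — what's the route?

turn left 39°, forward 4.1 m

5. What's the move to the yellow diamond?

turn left 79°, forward 3.4 m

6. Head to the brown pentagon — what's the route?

turn right 30°, forward 1.9 m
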